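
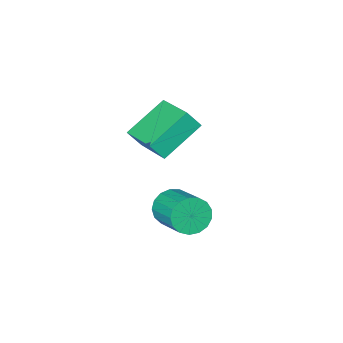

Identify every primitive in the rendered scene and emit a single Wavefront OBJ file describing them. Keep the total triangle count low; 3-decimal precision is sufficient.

v -2.501 -2.73 -0.68
v -2.067 -2.999 0.025
v -2.318 -0.975 -0.123
v -1.883 -1.244 0.582
v -0.857 -2.596 -1.642
v -0.422 -2.865 -0.937
v -0.673 -0.841 -1.085
v -0.239 -1.11 -0.38
v 0.231 1.002 -1.938
v 0.51 1.282 -2.587
v 0.708 2.698 -1.891
v 0.429 2.418 -1.242
v 0.152 1.344 -2.612
v 0.35 2.76 -1.916
v -0.187 1.328 -2.482
v 0.011 2.744 -1.787
v -0.431 1.237 -2.228
v -0.233 2.653 -1.532
v -0.523 1.092 -1.907
v -0.325 2.508 -1.212
v -0.442 0.927 -1.593
v -0.244 2.343 -0.898
v -0.208 0.779 -1.359
v -0.009 2.195 -0.663
v 0.128 0.682 -1.256
v 0.326 2.098 -0.561
v 0.487 0.658 -1.31
v 0.685 2.074 -0.615
v 0.787 0.713 -1.508
v 0.985 2.129 -0.812
v 0.96 0.834 -1.804
v 1.158 2.25 -1.108
v 0.966 0.994 -2.131
v 1.164 2.41 -1.435
v 0.804 1.156 -2.413
v 1.002 2.572 -1.718
f 2 4 1
f 5 2 1
f 1 4 3
f 3 5 1
f 2 8 4
f 6 2 5
f 6 8 2
f 4 8 3
f 7 5 3
f 3 8 7
f 7 6 5
f 8 6 7
f 10 9 13
f 10 13 11
f 11 13 14
f 11 14 12
f 13 9 15
f 13 15 14
f 14 15 16
f 14 16 12
f 15 9 17
f 15 17 16
f 16 17 18
f 16 18 12
f 17 9 19
f 17 19 18
f 18 19 20
f 18 20 12
f 19 9 21
f 19 21 20
f 20 21 22
f 20 22 12
f 21 9 23
f 21 23 22
f 22 23 24
f 22 24 12
f 23 9 25
f 23 25 24
f 24 25 26
f 24 26 12
f 25 9 27
f 25 27 26
f 26 27 28
f 26 28 12
f 27 9 29
f 27 29 28
f 28 29 30
f 28 30 12
f 29 9 31
f 29 31 30
f 30 31 32
f 30 32 12
f 31 9 33
f 31 33 32
f 32 33 34
f 32 34 12
f 33 9 35
f 33 35 34
f 34 35 36
f 34 36 12
f 35 9 10
f 35 10 36
f 36 10 11
f 36 11 12



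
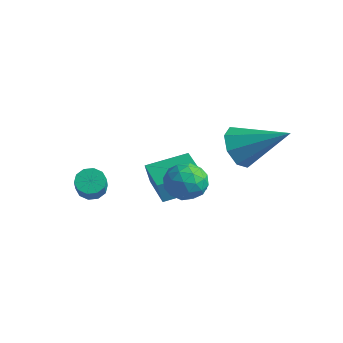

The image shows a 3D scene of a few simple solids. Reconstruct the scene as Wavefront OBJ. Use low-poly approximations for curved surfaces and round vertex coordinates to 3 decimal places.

v -2.693 -0.127 -1.875
v -2.852 -0.243 -0.986
v -1.801 1.291 -1.529
v -1.96 1.174 -0.641
v -1.24 -1.074 -1.739
v -1.399 -1.191 -0.851
v -0.348 0.343 -1.394
v -0.507 0.227 -0.505
v 1.52 -2.3 1.388
v 1.95 -2.411 2.078
v 0.99 -3.509 1.522
v 1.42 -3.62 2.212
v 0.807 -3.076 2.194
v 1.134 -2.329 2.111
v 1.806 -3.591 1.489
v 2.133 -2.844 1.406
v 2.126 -3.21 2.14
v 1.509 -2.891 2.576
v 1.431 -3.029 1.024
v 0.814 -2.71 1.46
v 1.781 -2.249 1.721
v 1.159 -3.671 1.879
v 0.798 -3.351 1.868
v 1.051 -3.416 2.274
v 1.302 -2.201 1.741
v 1.554 -2.266 2.146
v 0.883 -2.657 2.215
v 1.386 -3.654 1.454
v 1.638 -3.719 1.859
v 1.889 -2.504 1.326
v 2.142 -2.569 1.732
v 2.057 -3.263 1.385
v 2.138 -2.784 2.163
v 1.826 -3.495 2.242
v 2.053 -3.478 1.817
v 2.245 -3.039 1.768
v 1.775 -2.597 2.419
v 1.464 -3.308 2.498
v 1.103 -2.988 2.488
v 1.295 -2.548 2.439
v 1.879 -3.066 2.456
v 1.476 -2.612 1.102
v 1.165 -3.323 1.181
v 1.645 -3.372 1.161
v 1.837 -2.932 1.112
v 1.114 -2.425 1.358
v 0.802 -3.136 1.437
v 0.695 -2.881 1.832
v 0.887 -2.442 1.783
v 1.061 -2.854 1.144
v 0.498 1.062 0.903
v 0.783 1.542 0.146
v 2.202 1.838 2.037
v 0.334 1.922 0.56
v -0.019 1.798 1.175
v -0.069 1.243 1.63
v 0.213 0.582 1.659
v 0.662 0.202 1.245
v 1.015 0.325 0.63
v 1.065 0.88 0.175
v -3.18 -2.727 -0.929
v -2.785 -2.305 -0.883
v -2.304 -2.852 -0.006
v -2.7 -3.273 -0.051
v -3.064 -2.218 -0.676
v -2.583 -2.765 0.202
v -3.388 -2.325 -0.565
v -2.907 -2.872 0.312
v -3.632 -2.586 -0.593
v -3.151 -3.132 0.284
v -3.704 -2.9 -0.75
v -3.223 -3.447 0.128
v -3.576 -3.148 -0.974
v -3.095 -3.695 -0.097
v -3.297 -3.235 -1.182
v -2.816 -3.782 -0.304
v -2.973 -3.128 -1.292
v -2.492 -3.675 -0.415
v -2.729 -2.868 -1.264
v -2.248 -3.414 -0.387
v -2.657 -2.553 -1.108
v -2.176 -3.1 -0.23
f 2 4 1
f 5 2 1
f 1 4 3
f 3 5 1
f 2 8 4
f 6 2 5
f 6 8 2
f 4 8 3
f 7 5 3
f 3 8 7
f 7 6 5
f 8 6 7
f 9 46 25
f 46 20 49
f 25 49 14
f 46 49 25
f 9 25 21
f 25 14 26
f 21 26 10
f 25 26 21
f 9 21 30
f 21 10 31
f 30 31 16
f 21 31 30
f 9 30 42
f 30 16 45
f 42 45 19
f 30 45 42
f 9 42 46
f 42 19 50
f 46 50 20
f 42 50 46
f 10 26 37
f 26 14 40
f 37 40 18
f 26 40 37
f 14 49 27
f 49 20 48
f 27 48 13
f 49 48 27
f 20 50 47
f 50 19 43
f 47 43 11
f 50 43 47
f 19 45 44
f 45 16 32
f 44 32 15
f 45 32 44
f 16 31 36
f 31 10 33
f 36 33 17
f 31 33 36
f 12 38 24
f 38 18 39
f 24 39 13
f 38 39 24
f 12 24 22
f 24 13 23
f 22 23 11
f 24 23 22
f 12 22 29
f 22 11 28
f 29 28 15
f 22 28 29
f 12 29 34
f 29 15 35
f 34 35 17
f 29 35 34
f 12 34 38
f 34 17 41
f 38 41 18
f 34 41 38
f 13 39 27
f 39 18 40
f 27 40 14
f 39 40 27
f 11 23 47
f 23 13 48
f 47 48 20
f 23 48 47
f 15 28 44
f 28 11 43
f 44 43 19
f 28 43 44
f 17 35 36
f 35 15 32
f 36 32 16
f 35 32 36
f 18 41 37
f 41 17 33
f 37 33 10
f 41 33 37
f 52 51 54
f 52 54 53
f 54 51 55
f 54 55 53
f 55 51 56
f 55 56 53
f 56 51 57
f 56 57 53
f 57 51 58
f 57 58 53
f 58 51 59
f 58 59 53
f 59 51 60
f 59 60 53
f 60 51 52
f 60 52 53
f 62 61 65
f 62 65 63
f 63 65 66
f 63 66 64
f 65 61 67
f 65 67 66
f 66 67 68
f 66 68 64
f 67 61 69
f 67 69 68
f 68 69 70
f 68 70 64
f 69 61 71
f 69 71 70
f 70 71 72
f 70 72 64
f 71 61 73
f 71 73 72
f 72 73 74
f 72 74 64
f 73 61 75
f 73 75 74
f 74 75 76
f 74 76 64
f 75 61 77
f 75 77 76
f 76 77 78
f 76 78 64
f 77 61 79
f 77 79 78
f 78 79 80
f 78 80 64
f 79 61 81
f 79 81 80
f 80 81 82
f 80 82 64
f 81 61 62
f 81 62 82
f 82 62 63
f 82 63 64



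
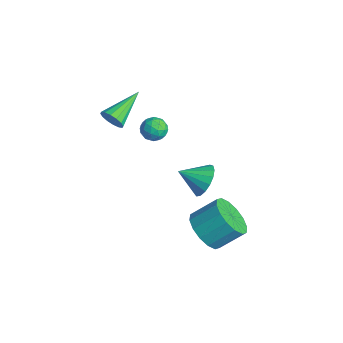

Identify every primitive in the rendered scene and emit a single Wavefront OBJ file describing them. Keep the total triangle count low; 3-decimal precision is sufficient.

v -3.104 -2.312 0.768
v -2.641 -2.283 1.209
v -3.896 -0.648 1.492
v -2.523 -2.114 0.95
v -2.56 -1.998 0.642
v -2.743 -1.966 0.368
v -3.023 -2.026 0.201
v -3.324 -2.163 0.186
v -3.566 -2.34 0.326
v -3.684 -2.509 0.585
v -3.647 -2.625 0.893
v -3.464 -2.658 1.168
v -3.184 -2.597 1.335
v -2.883 -2.46 1.35
v -0.371 -1.115 1.541
v -0.067 -0.974 2.101
v -0.773 -1.986 1.979
v -0.469 -1.845 2.539
v -0.965 -1.475 2.335
v -0.717 -0.936 2.064
v -0.123 -2.024 2.016
v 0.125 -1.485 1.745
v 0.086 -1.536 2.394
v -0.434 -1.196 2.591
v -0.406 -1.764 1.489
v -0.926 -1.424 1.686
v -0.184 -0.968 1.782
v -0.656 -1.992 2.298
v -0.948 -1.774 2.178
v -0.769 -1.691 2.507
v -0.566 -0.946 1.761
v -0.387 -0.863 2.09
v -0.915 -1.157 2.228
v -0.453 -2.097 1.99
v -0.274 -2.014 2.319
v -0.071 -1.269 1.573
v 0.108 -1.186 1.902
v 0.075 -1.803 1.852
v 0.085 -1.215 2.284
v -0.151 -1.727 2.541
v 0.052 -1.832 2.234
v 0.198 -1.516 2.075
v -0.221 -1.016 2.4
v -0.457 -1.528 2.657
v -0.749 -1.31 2.537
v -0.603 -0.994 2.378
v -0.131 -1.346 2.572
v -0.383 -1.432 1.423
v -0.619 -1.944 1.68
v -0.237 -1.966 1.702
v -0.091 -1.65 1.543
v -0.689 -1.233 1.539
v -0.925 -1.745 1.796
v -1.038 -1.444 2.005
v -0.892 -1.128 1.846
v -0.709 -1.614 1.508
v 2.08 -0.218 -3.551
v 2.808 0.145 -4.245
v 3.149 1.262 -3.303
v 2.42 0.898 -2.609
v 2.338 0.404 -4.382
v 2.679 1.521 -3.44
v 1.799 0.496 -4.296
v 2.139 1.613 -3.354
v 1.335 0.397 -4.011
v 1.675 1.513 -3.069
v 1.07 0.133 -3.602
v 1.411 1.249 -2.66
v 1.076 -0.226 -3.18
v 1.417 0.891 -2.238
v 1.351 -0.582 -2.857
v 1.692 0.535 -1.915
v 1.821 -0.841 -2.72
v 2.162 0.276 -1.778
v 2.361 -0.933 -2.806
v 2.701 0.184 -1.864
v 2.825 -0.833 -3.091
v 3.165 0.283 -2.149
v 3.089 -0.569 -3.5
v 3.43 0.547 -2.558
v 3.083 -0.211 -3.922
v 3.424 0.906 -2.98
v 1.32 0.088 -0.716
v 1.69 -0.453 -1.288
v 0.84 -0.928 -0.064
v 1.982 -0.403 -0.995
v 2.122 -0.241 -0.638
v 2.078 -0.003 -0.3
v 1.861 0.256 -0.056
v 1.52 0.477 0.036
v 1.133 0.608 -0.044
v 0.789 0.62 -0.278
v 0.567 0.511 -0.613
v 0.517 0.304 -0.971
v 0.651 0.048 -1.271
v 0.938 -0.198 -1.444
v 1.313 -0.379 -1.45
f 2 1 4
f 2 4 3
f 4 1 5
f 4 5 3
f 5 1 6
f 5 6 3
f 6 1 7
f 6 7 3
f 7 1 8
f 7 8 3
f 8 1 9
f 8 9 3
f 9 1 10
f 9 10 3
f 10 1 11
f 10 11 3
f 11 1 12
f 11 12 3
f 12 1 13
f 12 13 3
f 13 1 14
f 13 14 3
f 14 1 2
f 14 2 3
f 15 52 31
f 52 26 55
f 31 55 20
f 52 55 31
f 15 31 27
f 31 20 32
f 27 32 16
f 31 32 27
f 15 27 36
f 27 16 37
f 36 37 22
f 27 37 36
f 15 36 48
f 36 22 51
f 48 51 25
f 36 51 48
f 15 48 52
f 48 25 56
f 52 56 26
f 48 56 52
f 16 32 43
f 32 20 46
f 43 46 24
f 32 46 43
f 20 55 33
f 55 26 54
f 33 54 19
f 55 54 33
f 26 56 53
f 56 25 49
f 53 49 17
f 56 49 53
f 25 51 50
f 51 22 38
f 50 38 21
f 51 38 50
f 22 37 42
f 37 16 39
f 42 39 23
f 37 39 42
f 18 44 30
f 44 24 45
f 30 45 19
f 44 45 30
f 18 30 28
f 30 19 29
f 28 29 17
f 30 29 28
f 18 28 35
f 28 17 34
f 35 34 21
f 28 34 35
f 18 35 40
f 35 21 41
f 40 41 23
f 35 41 40
f 18 40 44
f 40 23 47
f 44 47 24
f 40 47 44
f 19 45 33
f 45 24 46
f 33 46 20
f 45 46 33
f 17 29 53
f 29 19 54
f 53 54 26
f 29 54 53
f 21 34 50
f 34 17 49
f 50 49 25
f 34 49 50
f 23 41 42
f 41 21 38
f 42 38 22
f 41 38 42
f 24 47 43
f 47 23 39
f 43 39 16
f 47 39 43
f 58 57 61
f 58 61 59
f 59 61 62
f 59 62 60
f 61 57 63
f 61 63 62
f 62 63 64
f 62 64 60
f 63 57 65
f 63 65 64
f 64 65 66
f 64 66 60
f 65 57 67
f 65 67 66
f 66 67 68
f 66 68 60
f 67 57 69
f 67 69 68
f 68 69 70
f 68 70 60
f 69 57 71
f 69 71 70
f 70 71 72
f 70 72 60
f 71 57 73
f 71 73 72
f 72 73 74
f 72 74 60
f 73 57 75
f 73 75 74
f 74 75 76
f 74 76 60
f 75 57 77
f 75 77 76
f 76 77 78
f 76 78 60
f 77 57 79
f 77 79 78
f 78 79 80
f 78 80 60
f 79 57 81
f 79 81 80
f 80 81 82
f 80 82 60
f 81 57 58
f 81 58 82
f 82 58 59
f 82 59 60
f 84 83 86
f 84 86 85
f 86 83 87
f 86 87 85
f 87 83 88
f 87 88 85
f 88 83 89
f 88 89 85
f 89 83 90
f 89 90 85
f 90 83 91
f 90 91 85
f 91 83 92
f 91 92 85
f 92 83 93
f 92 93 85
f 93 83 94
f 93 94 85
f 94 83 95
f 94 95 85
f 95 83 96
f 95 96 85
f 96 83 97
f 96 97 85
f 97 83 84
f 97 84 85



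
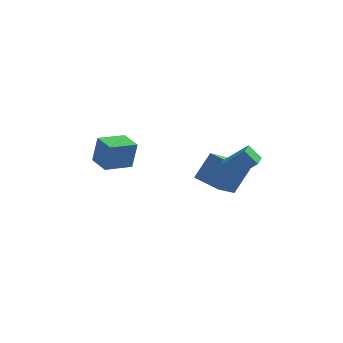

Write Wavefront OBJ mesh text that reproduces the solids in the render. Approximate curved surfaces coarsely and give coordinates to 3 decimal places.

v 2.675 -2.704 1.034
v 4.227 -2.775 2.432
v 2.958 -1.429 0.784
v 4.51 -1.5 2.182
v 3.43 -3.04 0.178
v 4.982 -3.111 1.576
v 3.713 -1.765 -0.072
v 5.265 -1.836 1.326
v 2.412 2.004 -2.957
v 1.425 0.607 -1.791
v 3.366 2.721 -1.29
v 2.379 1.324 -0.124
v 3.821 0.776 -3.236
v 2.834 -0.621 -2.07
v 4.775 1.493 -1.569
v 3.788 0.096 -0.403
v -3.79 -1.056 -0.129
v -3.464 -0.974 1.69
v -4.573 0.209 -0.046
v -4.246 0.291 1.773
v -2.234 -0.071 -0.453
v -1.907 0.011 1.366
v -3.016 1.194 -0.37
v -2.69 1.276 1.449
f 2 4 1
f 5 2 1
f 1 4 3
f 3 5 1
f 2 8 4
f 6 2 5
f 6 8 2
f 4 8 3
f 7 5 3
f 3 8 7
f 7 6 5
f 8 6 7
f 10 12 9
f 13 10 9
f 9 12 11
f 11 13 9
f 10 16 12
f 14 10 13
f 14 16 10
f 12 16 11
f 15 13 11
f 11 16 15
f 15 14 13
f 16 14 15
f 18 20 17
f 21 18 17
f 17 20 19
f 19 21 17
f 18 24 20
f 22 18 21
f 22 24 18
f 20 24 19
f 23 21 19
f 19 24 23
f 23 22 21
f 24 22 23



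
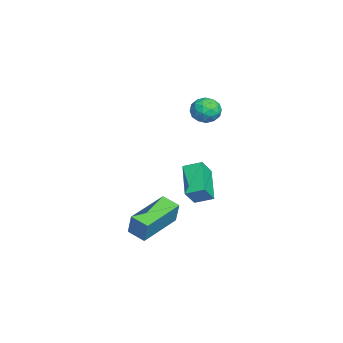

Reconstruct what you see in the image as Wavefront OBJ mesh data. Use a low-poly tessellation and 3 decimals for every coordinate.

v -2.499 1.68 -3.361
v -2.38 2.532 -3.036
v -1.017 1.824 -4.28
v -0.899 2.677 -3.955
v -1.941 1.283 -2.525
v -1.823 2.136 -2.2
v -0.46 1.428 -3.444
v -0.341 2.28 -3.119
v -1.246 2.688 1.209
v -0.608 2.647 0.889
v -0.892 1.933 2.011
v -0.254 1.892 1.691
v -0.448 2.494 2.024
v -0.667 2.96 1.528
v -0.833 1.62 1.372
v -1.052 2.086 0.876
v -0.353 1.986 0.989
v -0.115 2.527 1.392
v -1.385 2.053 1.508
v -1.147 2.594 1.911
v -0.958 2.734 0.978
v -0.542 1.846 1.922
v -0.656 2.2 2.117
v -0.281 2.176 1.929
v -0.993 2.918 1.354
v -0.618 2.894 1.166
v -0.524 2.804 1.833
v -0.882 1.686 1.734
v -0.507 1.662 1.546
v -1.219 2.404 0.971
v -0.844 2.38 0.783
v -0.976 1.776 1.067
v -0.433 2.321 0.849
v -0.225 1.877 1.321
v -0.565 1.717 1.133
v -0.694 1.992 0.842
v -0.293 2.639 1.086
v -0.085 2.195 1.558
v -0.199 2.549 1.754
v -0.328 2.823 1.462
v -0.143 2.251 1.145
v -1.415 2.385 1.342
v -1.207 1.941 1.814
v -1.172 1.757 1.438
v -1.301 2.031 1.146
v -1.275 2.703 1.579
v -1.067 2.259 2.051
v -0.806 2.588 2.058
v -0.935 2.863 1.767
v -1.357 2.329 1.755
v 3.602 -0.744 -3.499
v 3.976 -0.589 -2.423
v 2.052 0.467 -3.135
v 2.426 0.622 -2.059
v 4.074 -0.062 -3.761
v 4.448 0.093 -2.685
v 2.524 1.149 -3.397
v 2.898 1.304 -2.321
f 2 4 1
f 5 2 1
f 1 4 3
f 3 5 1
f 2 8 4
f 6 2 5
f 6 8 2
f 4 8 3
f 7 5 3
f 3 8 7
f 7 6 5
f 8 6 7
f 9 46 25
f 46 20 49
f 25 49 14
f 46 49 25
f 9 25 21
f 25 14 26
f 21 26 10
f 25 26 21
f 9 21 30
f 21 10 31
f 30 31 16
f 21 31 30
f 9 30 42
f 30 16 45
f 42 45 19
f 30 45 42
f 9 42 46
f 42 19 50
f 46 50 20
f 42 50 46
f 10 26 37
f 26 14 40
f 37 40 18
f 26 40 37
f 14 49 27
f 49 20 48
f 27 48 13
f 49 48 27
f 20 50 47
f 50 19 43
f 47 43 11
f 50 43 47
f 19 45 44
f 45 16 32
f 44 32 15
f 45 32 44
f 16 31 36
f 31 10 33
f 36 33 17
f 31 33 36
f 12 38 24
f 38 18 39
f 24 39 13
f 38 39 24
f 12 24 22
f 24 13 23
f 22 23 11
f 24 23 22
f 12 22 29
f 22 11 28
f 29 28 15
f 22 28 29
f 12 29 34
f 29 15 35
f 34 35 17
f 29 35 34
f 12 34 38
f 34 17 41
f 38 41 18
f 34 41 38
f 13 39 27
f 39 18 40
f 27 40 14
f 39 40 27
f 11 23 47
f 23 13 48
f 47 48 20
f 23 48 47
f 15 28 44
f 28 11 43
f 44 43 19
f 28 43 44
f 17 35 36
f 35 15 32
f 36 32 16
f 35 32 36
f 18 41 37
f 41 17 33
f 37 33 10
f 41 33 37
f 52 54 51
f 55 52 51
f 51 54 53
f 53 55 51
f 52 58 54
f 56 52 55
f 56 58 52
f 54 58 53
f 57 55 53
f 53 58 57
f 57 56 55
f 58 56 57



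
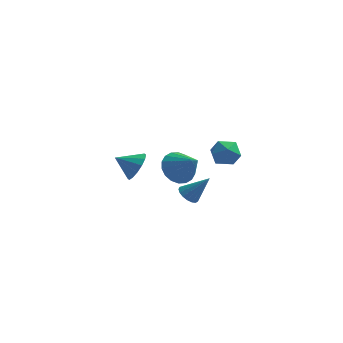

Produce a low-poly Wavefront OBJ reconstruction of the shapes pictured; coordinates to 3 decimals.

v -0.192 -1.611 1.125
v 0.219 -1.988 0.47
v 0.772 -2.209 2.075
v 0.398 -1.651 0.501
v 0.461 -1.306 0.655
v 0.394 -1.022 0.902
v 0.211 -0.854 1.193
v -0.052 -0.836 1.471
v -0.342 -0.971 1.68
v -0.603 -1.233 1.779
v -0.782 -1.57 1.749
v -0.845 -1.915 1.595
v -0.778 -2.199 1.348
v -0.595 -2.367 1.057
v -0.332 -2.385 0.779
v -0.042 -2.25 0.57
v -2.842 1.646 -1.149
v -2.478 1.88 -0.452
v -3.798 1.474 -0.591
v -2.639 2.236 -0.617
v -2.854 2.435 -0.924
v -3.066 2.422 -1.292
v -3.218 2.202 -1.621
v -3.269 1.832 -1.824
v -3.206 1.413 -1.845
v -3.046 1.056 -1.681
v -2.831 0.858 -1.373
v -2.618 0.871 -1.006
v -2.466 1.091 -0.677
v -2.415 1.461 -0.474
v 2.142 -3.343 4.014
v 2.758 -3.484 3.658
v 1.842 -4.476 3.942
v 2.458 -4.617 3.586
v 2.479 -4.434 4.288
v 2.664 -3.734 4.332
v 1.936 -4.226 3.268
v 2.121 -3.526 3.312
v 2.631 -4.029 3.197
v 2.966 -4.158 3.827
v 1.634 -3.802 3.773
v 1.969 -3.931 4.403
v -0.392 1.229 -2.374
v -0.012 1.471 -2.722
v 0.532 1.371 -1.266
v -0.158 1.682 -2.628
v -0.357 1.788 -2.475
v -0.565 1.767 -2.3
v -0.733 1.622 -2.141
v -0.823 1.387 -2.035
v -0.814 1.116 -2.007
v -0.709 0.87 -2.064
v -0.531 0.707 -2.191
v -0.322 0.663 -2.36
v -0.128 0.749 -2.532
v 0.004 0.944 -2.668
v 0.046 1.205 -2.737
f 2 1 4
f 2 4 3
f 4 1 5
f 4 5 3
f 5 1 6
f 5 6 3
f 6 1 7
f 6 7 3
f 7 1 8
f 7 8 3
f 8 1 9
f 8 9 3
f 9 1 10
f 9 10 3
f 10 1 11
f 10 11 3
f 11 1 12
f 11 12 3
f 12 1 13
f 12 13 3
f 13 1 14
f 13 14 3
f 14 1 15
f 14 15 3
f 15 1 16
f 15 16 3
f 16 1 2
f 16 2 3
f 18 17 20
f 18 20 19
f 20 17 21
f 20 21 19
f 21 17 22
f 21 22 19
f 22 17 23
f 22 23 19
f 23 17 24
f 23 24 19
f 24 17 25
f 24 25 19
f 25 17 26
f 25 26 19
f 26 17 27
f 26 27 19
f 27 17 28
f 27 28 19
f 28 17 29
f 28 29 19
f 29 17 30
f 29 30 19
f 30 17 18
f 30 18 19
f 31 42 36
f 31 36 32
f 31 32 38
f 31 38 41
f 31 41 42
f 32 36 40
f 36 42 35
f 42 41 33
f 41 38 37
f 38 32 39
f 34 40 35
f 34 35 33
f 34 33 37
f 34 37 39
f 34 39 40
f 35 40 36
f 33 35 42
f 37 33 41
f 39 37 38
f 40 39 32
f 44 43 46
f 44 46 45
f 46 43 47
f 46 47 45
f 47 43 48
f 47 48 45
f 48 43 49
f 48 49 45
f 49 43 50
f 49 50 45
f 50 43 51
f 50 51 45
f 51 43 52
f 51 52 45
f 52 43 53
f 52 53 45
f 53 43 54
f 53 54 45
f 54 43 55
f 54 55 45
f 55 43 56
f 55 56 45
f 56 43 57
f 56 57 45
f 57 43 44
f 57 44 45



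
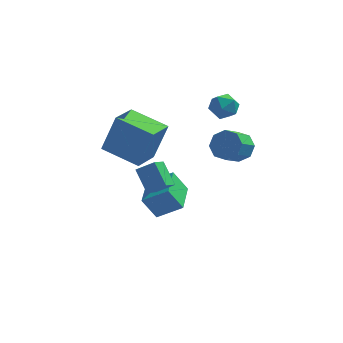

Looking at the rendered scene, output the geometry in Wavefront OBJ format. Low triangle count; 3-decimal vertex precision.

v -0.135 2.278 2.429
v 0.517 2.385 2.729
v 0.303 1.395 1.791
v 0.955 1.502 2.091
v 0.41 1.24 2.491
v 0.139 1.785 2.886
v 0.681 1.995 1.634
v 0.41 2.54 2.029
v 1.021 2.209 2.238
v 0.854 1.743 2.768
v -0.034 2.037 1.752
v -0.201 1.571 2.282
v -2.467 -0.973 0.043
v -2.733 -1.645 0.429
v -1.696 -0.98 0.564
v -1.963 -1.653 0.95
v -1.897 -1.687 -0.81
v -2.164 -2.36 -0.424
v -1.127 -1.695 -0.289
v -1.393 -2.367 0.097
v -2.233 0.593 -4.031
v -2.861 0.573 -3.032
v -2.264 2.292 -4.016
v -2.893 2.273 -3.018
v -1.107 0.607 -3.322
v -1.736 0.588 -2.324
v -1.139 2.307 -3.308
v -1.767 2.287 -2.309
v -4.693 1.426 -0.509
v -4.089 1.613 1.346
v -4.253 2.747 -0.786
v -3.649 2.935 1.07
v -3.011 0.765 -0.99
v -2.407 0.953 0.866
v -2.571 2.087 -1.266
v -1.967 2.274 0.589
v 1.295 -0.653 1.519
v 1.829 -1.109 1.284
v 1.399 -1.923 1.887
v 0.865 -1.467 2.121
v 1.972 -0.834 1.758
v 1.541 -1.647 2.361
v 1.718 -0.453 2.092
v 1.288 -1.266 2.694
v 1.217 -0.189 2.089
v 0.787 -1.002 2.692
v 0.761 -0.197 1.753
v 0.331 -1.011 2.356
v 0.619 -0.473 1.279
v 0.188 -1.286 1.882
v 0.872 -0.854 0.946
v 0.442 -1.667 1.548
v 1.373 -1.118 0.948
v 0.943 -1.931 1.551
f 1 12 6
f 1 6 2
f 1 2 8
f 1 8 11
f 1 11 12
f 2 6 10
f 6 12 5
f 12 11 3
f 11 8 7
f 8 2 9
f 4 10 5
f 4 5 3
f 4 3 7
f 4 7 9
f 4 9 10
f 5 10 6
f 3 5 12
f 7 3 11
f 9 7 8
f 10 9 2
f 14 16 13
f 17 14 13
f 13 16 15
f 15 17 13
f 14 20 16
f 18 14 17
f 18 20 14
f 16 20 15
f 19 17 15
f 15 20 19
f 19 18 17
f 20 18 19
f 22 24 21
f 25 22 21
f 21 24 23
f 23 25 21
f 22 28 24
f 26 22 25
f 26 28 22
f 24 28 23
f 27 25 23
f 23 28 27
f 27 26 25
f 28 26 27
f 30 32 29
f 33 30 29
f 29 32 31
f 31 33 29
f 30 36 32
f 34 30 33
f 34 36 30
f 32 36 31
f 35 33 31
f 31 36 35
f 35 34 33
f 36 34 35
f 38 37 41
f 38 41 39
f 39 41 42
f 39 42 40
f 41 37 43
f 41 43 42
f 42 43 44
f 42 44 40
f 43 37 45
f 43 45 44
f 44 45 46
f 44 46 40
f 45 37 47
f 45 47 46
f 46 47 48
f 46 48 40
f 47 37 49
f 47 49 48
f 48 49 50
f 48 50 40
f 49 37 51
f 49 51 50
f 50 51 52
f 50 52 40
f 51 37 53
f 51 53 52
f 52 53 54
f 52 54 40
f 53 37 38
f 53 38 54
f 54 38 39
f 54 39 40



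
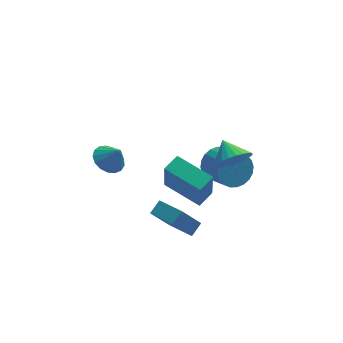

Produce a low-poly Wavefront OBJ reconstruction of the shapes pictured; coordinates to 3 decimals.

v 3.573 2.117 -3.692
v 4.287 2.084 -4.501
v 5.021 0.71 -3.797
v 4.307 0.743 -2.988
v 4.487 2.332 -4.225
v 5.221 0.958 -3.521
v 4.548 2.548 -3.868
v 5.282 1.173 -3.164
v 4.46 2.697 -3.484
v 5.194 1.323 -2.78
v 4.237 2.759 -3.132
v 4.971 1.384 -2.428
v 3.913 2.723 -2.865
v 4.647 1.348 -2.161
v 3.537 2.594 -2.724
v 4.271 1.22 -2.02
v 3.167 2.393 -2.73
v 3.901 1.019 -2.026
v 2.859 2.15 -2.883
v 3.593 0.776 -2.179
v 2.659 1.902 -3.159
v 3.393 0.528 -2.455
v 2.598 1.687 -3.516
v 3.332 0.312 -2.812
v 2.686 1.537 -3.9
v 3.42 0.163 -3.196
v 2.909 1.476 -4.252
v 3.643 0.101 -3.548
v 3.233 1.512 -4.519
v 3.967 0.137 -3.815
v 3.609 1.64 -4.66
v 4.343 0.266 -3.956
v 3.979 1.841 -4.654
v 4.713 0.467 -3.95
v 3.607 -3.542 1.977
v 4.548 -3.447 2.385
v 3.213 -2.498 2.643
v 4.583 -3.222 2.053
v 4.47 -3.046 1.71
v 4.225 -2.946 1.408
v 3.886 -2.936 1.192
v 3.505 -3.019 1.096
v 3.139 -3.181 1.134
v 2.844 -3.399 1.3
v 2.666 -3.638 1.569
v 2.631 -3.862 1.901
v 2.745 -4.038 2.244
v 2.99 -4.138 2.546
v 3.328 -4.148 2.762
v 3.71 -4.065 2.858
v 4.076 -3.903 2.82
v 4.37 -3.686 2.654
v -2.294 -2.525 1.602
v -1.549 -2.613 1.142
v -1.726 -2.835 2.578
v -1.544 -2.21 1.266
v -1.71 -1.88 1.468
v -2.01 -1.698 1.7
v -2.375 -1.705 1.91
v -2.722 -1.9 2.05
v -2.97 -2.238 2.087
v -3.063 -2.642 2.013
v -2.98 -3.019 1.845
v -2.74 -3.283 1.621
v -2.397 -3.373 1.393
v -2.031 -3.269 1.213
v -1.725 -2.995 1.122
v 0.678 -3.854 -2.57
v 1.18 -3.334 -2.086
v -0.331 -2.717 -2.745
v 0.171 -2.197 -2.261
v 1.689 -3.223 -4.299
v 2.191 -2.703 -3.815
v 0.68 -2.086 -4.474
v 1.182 -1.566 -3.99
v 0.409 -2.33 -0.852
v 0.349 -3.09 1.179
v 1.096 -1.631 -0.57
v 1.036 -2.391 1.461
v 2.004 -3.709 -1.321
v 1.944 -4.469 0.71
v 2.691 -3.01 -1.039
v 2.631 -3.77 0.992
f 2 1 5
f 2 5 3
f 3 5 6
f 3 6 4
f 5 1 7
f 5 7 6
f 6 7 8
f 6 8 4
f 7 1 9
f 7 9 8
f 8 9 10
f 8 10 4
f 9 1 11
f 9 11 10
f 10 11 12
f 10 12 4
f 11 1 13
f 11 13 12
f 12 13 14
f 12 14 4
f 13 1 15
f 13 15 14
f 14 15 16
f 14 16 4
f 15 1 17
f 15 17 16
f 16 17 18
f 16 18 4
f 17 1 19
f 17 19 18
f 18 19 20
f 18 20 4
f 19 1 21
f 19 21 20
f 20 21 22
f 20 22 4
f 21 1 23
f 21 23 22
f 22 23 24
f 22 24 4
f 23 1 25
f 23 25 24
f 24 25 26
f 24 26 4
f 25 1 27
f 25 27 26
f 26 27 28
f 26 28 4
f 27 1 29
f 27 29 28
f 28 29 30
f 28 30 4
f 29 1 31
f 29 31 30
f 30 31 32
f 30 32 4
f 31 1 33
f 31 33 32
f 32 33 34
f 32 34 4
f 33 1 2
f 33 2 34
f 34 2 3
f 34 3 4
f 36 35 38
f 36 38 37
f 38 35 39
f 38 39 37
f 39 35 40
f 39 40 37
f 40 35 41
f 40 41 37
f 41 35 42
f 41 42 37
f 42 35 43
f 42 43 37
f 43 35 44
f 43 44 37
f 44 35 45
f 44 45 37
f 45 35 46
f 45 46 37
f 46 35 47
f 46 47 37
f 47 35 48
f 47 48 37
f 48 35 49
f 48 49 37
f 49 35 50
f 49 50 37
f 50 35 51
f 50 51 37
f 51 35 52
f 51 52 37
f 52 35 36
f 52 36 37
f 54 53 56
f 54 56 55
f 56 53 57
f 56 57 55
f 57 53 58
f 57 58 55
f 58 53 59
f 58 59 55
f 59 53 60
f 59 60 55
f 60 53 61
f 60 61 55
f 61 53 62
f 61 62 55
f 62 53 63
f 62 63 55
f 63 53 64
f 63 64 55
f 64 53 65
f 64 65 55
f 65 53 66
f 65 66 55
f 66 53 67
f 66 67 55
f 67 53 54
f 67 54 55
f 69 71 68
f 72 69 68
f 68 71 70
f 70 72 68
f 69 75 71
f 73 69 72
f 73 75 69
f 71 75 70
f 74 72 70
f 70 75 74
f 74 73 72
f 75 73 74
f 77 79 76
f 80 77 76
f 76 79 78
f 78 80 76
f 77 83 79
f 81 77 80
f 81 83 77
f 79 83 78
f 82 80 78
f 78 83 82
f 82 81 80
f 83 81 82



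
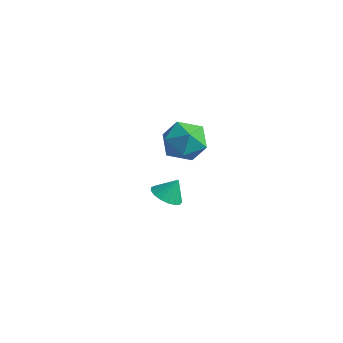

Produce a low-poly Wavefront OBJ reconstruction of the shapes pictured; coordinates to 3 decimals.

v 2.186 2.473 1.888
v 3.181 2.398 2.407
v 2.479 0.862 1.093
v 3.474 0.787 1.612
v 2.522 0.713 2.207
v 2.341 1.709 2.698
v 3.319 1.551 0.802
v 3.138 2.547 1.293
v 3.881 1.828 1.736
v 3.389 1.31 2.605
v 2.271 1.95 0.895
v 1.779 1.432 1.764
v 0.308 3.314 -4.144
v 1.067 3.376 -4.419
v 0.612 3.806 -3.196
v 0.899 3.705 -4.536
v 0.595 3.945 -4.563
v 0.226 4.039 -4.494
v -0.125 3.968 -4.345
v -0.376 3.747 -4.15
v -0.471 3.426 -3.953
v -0.387 3.08 -3.8
v -0.144 2.788 -3.726
v 0.203 2.615 -3.747
v 0.574 2.603 -3.86
v 0.884 2.754 -4.037
v 1.062 3.033 -4.239
f 1 12 6
f 1 6 2
f 1 2 8
f 1 8 11
f 1 11 12
f 2 6 10
f 6 12 5
f 12 11 3
f 11 8 7
f 8 2 9
f 4 10 5
f 4 5 3
f 4 3 7
f 4 7 9
f 4 9 10
f 5 10 6
f 3 5 12
f 7 3 11
f 9 7 8
f 10 9 2
f 14 13 16
f 14 16 15
f 16 13 17
f 16 17 15
f 17 13 18
f 17 18 15
f 18 13 19
f 18 19 15
f 19 13 20
f 19 20 15
f 20 13 21
f 20 21 15
f 21 13 22
f 21 22 15
f 22 13 23
f 22 23 15
f 23 13 24
f 23 24 15
f 24 13 25
f 24 25 15
f 25 13 26
f 25 26 15
f 26 13 27
f 26 27 15
f 27 13 14
f 27 14 15



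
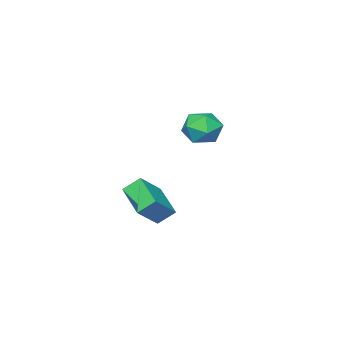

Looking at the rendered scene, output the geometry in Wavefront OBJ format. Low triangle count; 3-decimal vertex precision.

v 1.948 -2.708 -2.372
v 3.289 -2.765 -1.234
v 2.712 -1.025 -3.188
v 4.053 -1.083 -2.05
v 2.547 -3.337 -3.11
v 3.888 -3.395 -1.972
v 3.311 -1.655 -3.926
v 4.652 -1.712 -2.788
v -2.607 -3.158 -0.646
v -1.641 -3.829 -0.59
v -3.279 -3.991 0.93
v -2.313 -4.662 0.986
v -2.238 -3.505 1.19
v -1.824 -2.99 0.216
v -3.096 -4.83 0.124
v -2.682 -4.315 -0.85
v -1.944 -4.862 -0.114
v -1.413 -4.043 0.545
v -3.507 -3.777 -0.205
v -2.976 -2.958 0.454
f 2 4 1
f 5 2 1
f 1 4 3
f 3 5 1
f 2 8 4
f 6 2 5
f 6 8 2
f 4 8 3
f 7 5 3
f 3 8 7
f 7 6 5
f 8 6 7
f 9 20 14
f 9 14 10
f 9 10 16
f 9 16 19
f 9 19 20
f 10 14 18
f 14 20 13
f 20 19 11
f 19 16 15
f 16 10 17
f 12 18 13
f 12 13 11
f 12 11 15
f 12 15 17
f 12 17 18
f 13 18 14
f 11 13 20
f 15 11 19
f 17 15 16
f 18 17 10



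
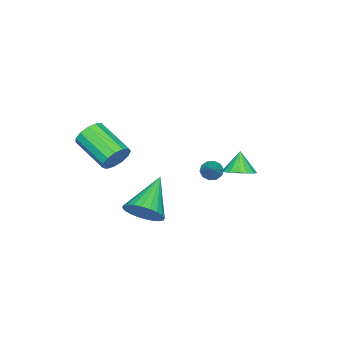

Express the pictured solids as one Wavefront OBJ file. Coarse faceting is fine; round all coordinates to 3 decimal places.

v 2.254 -0.3 1.474
v 2.48 -0.643 0.858
v 1.951 -2.303 1.59
v 1.726 -1.96 2.206
v 2.808 -0.634 1.115
v 2.279 -2.295 1.847
v 2.961 -0.52 1.486
v 2.432 -2.18 2.217
v 2.889 -0.335 1.853
v 2.361 -1.996 2.584
v 2.616 -0.139 2.099
v 2.087 -1.8 2.831
v 2.228 0.005 2.148
v 1.699 -1.655 2.879
v 1.849 0.053 1.982
v 1.32 -1.607 2.714
v 1.598 -0.011 1.655
v 1.069 -1.671 2.387
v 1.555 -0.167 1.271
v 1.027 -1.827 2.003
v 1.735 -0.365 0.951
v 1.206 -2.025 1.683
v 2.08 -0.542 0.797
v 1.551 -2.203 1.529
v 0.756 0.064 -2.754
v 1.297 -0.094 -1.965
v -1.036 -0.144 -1.566
v 1.26 0.282 -1.955
v 1.147 0.626 -2.066
v 0.973 0.883 -2.282
v 0.767 1.017 -2.57
v 0.559 1.005 -2.886
v 0.381 0.85 -3.182
v 0.26 0.575 -3.412
v 0.215 0.223 -3.543
v 0.252 -0.154 -3.553
v 0.365 -0.497 -3.442
v 0.539 -0.755 -3.226
v 0.745 -0.888 -2.938
v 0.953 -0.876 -2.622
v 1.131 -0.721 -2.326
v 1.252 -0.447 -2.095
v -1.775 3.337 -0.509
v -1.382 3.901 -0.162
v -2.285 3.103 0.449
v -1.688 4.068 -0.284
v -2.013 4.067 -0.457
v -2.284 3.899 -0.643
v -2.438 3.602 -0.797
v -2.44 3.245 -0.886
v -2.29 2.908 -0.888
v -2.022 2.67 -0.803
v -1.698 2.584 -0.651
v -1.391 2.671 -0.467
v -1.172 2.91 -0.292
v -1.091 3.247 -0.167
v -1.167 3.605 -0.12
v -3.841 0.865 -2.471
v -3.46 0.611 -2.758
v -2.839 1.375 -1.589
v -3.501 0.916 -2.888
v -3.672 1.201 -2.858
v -3.907 1.358 -2.681
v -4.118 1.326 -2.424
v -4.222 1.119 -2.185
v -4.182 0.814 -2.055
v -4.011 0.529 -2.085
v -3.775 0.372 -2.262
v -3.565 0.404 -2.519
f 2 1 5
f 2 5 3
f 3 5 6
f 3 6 4
f 5 1 7
f 5 7 6
f 6 7 8
f 6 8 4
f 7 1 9
f 7 9 8
f 8 9 10
f 8 10 4
f 9 1 11
f 9 11 10
f 10 11 12
f 10 12 4
f 11 1 13
f 11 13 12
f 12 13 14
f 12 14 4
f 13 1 15
f 13 15 14
f 14 15 16
f 14 16 4
f 15 1 17
f 15 17 16
f 16 17 18
f 16 18 4
f 17 1 19
f 17 19 18
f 18 19 20
f 18 20 4
f 19 1 21
f 19 21 20
f 20 21 22
f 20 22 4
f 21 1 23
f 21 23 22
f 22 23 24
f 22 24 4
f 23 1 2
f 23 2 24
f 24 2 3
f 24 3 4
f 26 25 28
f 26 28 27
f 28 25 29
f 28 29 27
f 29 25 30
f 29 30 27
f 30 25 31
f 30 31 27
f 31 25 32
f 31 32 27
f 32 25 33
f 32 33 27
f 33 25 34
f 33 34 27
f 34 25 35
f 34 35 27
f 35 25 36
f 35 36 27
f 36 25 37
f 36 37 27
f 37 25 38
f 37 38 27
f 38 25 39
f 38 39 27
f 39 25 40
f 39 40 27
f 40 25 41
f 40 41 27
f 41 25 42
f 41 42 27
f 42 25 26
f 42 26 27
f 44 43 46
f 44 46 45
f 46 43 47
f 46 47 45
f 47 43 48
f 47 48 45
f 48 43 49
f 48 49 45
f 49 43 50
f 49 50 45
f 50 43 51
f 50 51 45
f 51 43 52
f 51 52 45
f 52 43 53
f 52 53 45
f 53 43 54
f 53 54 45
f 54 43 55
f 54 55 45
f 55 43 56
f 55 56 45
f 56 43 57
f 56 57 45
f 57 43 44
f 57 44 45
f 59 58 61
f 59 61 60
f 61 58 62
f 61 62 60
f 62 58 63
f 62 63 60
f 63 58 64
f 63 64 60
f 64 58 65
f 64 65 60
f 65 58 66
f 65 66 60
f 66 58 67
f 66 67 60
f 67 58 68
f 67 68 60
f 68 58 69
f 68 69 60
f 69 58 59
f 69 59 60



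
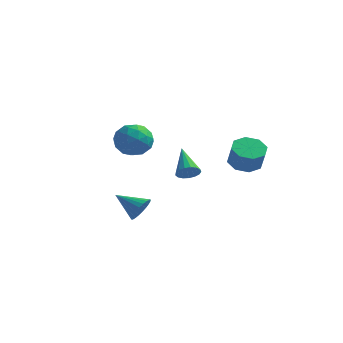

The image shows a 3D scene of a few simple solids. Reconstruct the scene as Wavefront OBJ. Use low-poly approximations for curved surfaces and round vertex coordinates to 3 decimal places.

v 1.901 3.117 -1.494
v 2.638 3.762 -1.531
v 3.096 3.308 -0.322
v 2.359 2.663 -0.286
v 2.028 4.042 -1.195
v 2.486 3.587 0.014
v 1.344 3.78 -1.034
v 1.802 3.325 0.174
v 0.986 3.13 -1.143
v 1.444 2.675 0.065
v 1.164 2.472 -1.458
v 1.622 2.018 -0.249
v 1.774 2.193 -1.794
v 2.232 1.738 -0.585
v 2.458 2.455 -1.954
v 2.916 2 -0.746
v 2.816 3.105 -1.845
v 3.274 2.65 -0.637
v -3.313 1.021 0.094
v -2.239 0.656 0.043
v -3.881 -0.696 0.417
v -2.807 -1.061 0.366
v -3.145 -0.411 1.233
v -2.794 0.651 1.034
v -3.326 -0.691 -0.574
v -2.975 0.371 -0.773
v -2.247 -0.402 -0.37
v -2.135 -0.229 0.747
v -3.985 0.189 -0.287
v -3.873 0.362 0.83
v -2.726 0.989 0.04
v -3.394 -1.029 0.42
v -3.593 -0.647 0.93
v -2.962 -0.862 0.9
v -3.052 0.986 0.622
v -2.421 0.771 0.592
v -2.953 0.145 1.292
v -3.699 -0.811 -0.132
v -3.068 -1.026 -0.162
v -3.158 0.822 -0.44
v -2.527 0.607 -0.47
v -3.167 -0.185 -0.832
v -2.099 0.153 -0.232
v -2.434 -0.857 -0.043
v -2.739 -0.639 -0.595
v -2.532 -0.015 -0.712
v -2.034 0.254 0.424
v -2.368 -0.755 0.614
v -2.566 -0.372 1.124
v -2.36 0.251 1.006
v -2.039 -0.368 0.181
v -3.752 0.715 -0.154
v -4.086 -0.294 0.036
v -3.76 -0.291 -0.546
v -3.554 0.332 -0.664
v -3.686 0.817 0.503
v -4.021 -0.193 0.692
v -3.588 -0.025 1.172
v -3.381 0.599 1.055
v -4.081 0.328 0.279
v 0.328 -0.33 -1.398
v 0.816 -0.364 -0.926
v -0.688 0.87 -0.262
v 0.905 -0.112 -1.112
v 0.862 0.09 -1.363
v 0.697 0.195 -1.623
v 0.447 0.181 -1.831
v 0.17 0.049 -1.94
v -0.071 -0.169 -1.925
v -0.22 -0.424 -1.789
v -0.244 -0.658 -1.564
v -0.137 -0.816 -1.3
v 0.077 -0.863 -1.06
v 0.348 -0.788 -0.896
v 0.615 -0.608 -0.848
v -0.514 -3.814 -2.857
v -0.164 -3.598 -2.171
v -1.946 -3.886 -2.103
v -0.24 -3.32 -2.291
v -0.359 -3.117 -2.497
v -0.501 -3.021 -2.757
v -0.645 -3.045 -3.033
v -0.769 -3.187 -3.282
v -0.854 -3.424 -3.466
v -0.888 -3.72 -3.558
v -0.864 -4.031 -3.543
v -0.787 -4.309 -3.423
v -0.669 -4.512 -3.217
v -0.527 -4.608 -2.957
v -0.383 -4.584 -2.681
v -0.259 -4.442 -2.432
v -0.174 -4.205 -2.247
v -0.14 -3.909 -2.156
f 2 1 5
f 2 5 3
f 3 5 6
f 3 6 4
f 5 1 7
f 5 7 6
f 6 7 8
f 6 8 4
f 7 1 9
f 7 9 8
f 8 9 10
f 8 10 4
f 9 1 11
f 9 11 10
f 10 11 12
f 10 12 4
f 11 1 13
f 11 13 12
f 12 13 14
f 12 14 4
f 13 1 15
f 13 15 14
f 14 15 16
f 14 16 4
f 15 1 17
f 15 17 16
f 16 17 18
f 16 18 4
f 17 1 2
f 17 2 18
f 18 2 3
f 18 3 4
f 19 56 35
f 56 30 59
f 35 59 24
f 56 59 35
f 19 35 31
f 35 24 36
f 31 36 20
f 35 36 31
f 19 31 40
f 31 20 41
f 40 41 26
f 31 41 40
f 19 40 52
f 40 26 55
f 52 55 29
f 40 55 52
f 19 52 56
f 52 29 60
f 56 60 30
f 52 60 56
f 20 36 47
f 36 24 50
f 47 50 28
f 36 50 47
f 24 59 37
f 59 30 58
f 37 58 23
f 59 58 37
f 30 60 57
f 60 29 53
f 57 53 21
f 60 53 57
f 29 55 54
f 55 26 42
f 54 42 25
f 55 42 54
f 26 41 46
f 41 20 43
f 46 43 27
f 41 43 46
f 22 48 34
f 48 28 49
f 34 49 23
f 48 49 34
f 22 34 32
f 34 23 33
f 32 33 21
f 34 33 32
f 22 32 39
f 32 21 38
f 39 38 25
f 32 38 39
f 22 39 44
f 39 25 45
f 44 45 27
f 39 45 44
f 22 44 48
f 44 27 51
f 48 51 28
f 44 51 48
f 23 49 37
f 49 28 50
f 37 50 24
f 49 50 37
f 21 33 57
f 33 23 58
f 57 58 30
f 33 58 57
f 25 38 54
f 38 21 53
f 54 53 29
f 38 53 54
f 27 45 46
f 45 25 42
f 46 42 26
f 45 42 46
f 28 51 47
f 51 27 43
f 47 43 20
f 51 43 47
f 62 61 64
f 62 64 63
f 64 61 65
f 64 65 63
f 65 61 66
f 65 66 63
f 66 61 67
f 66 67 63
f 67 61 68
f 67 68 63
f 68 61 69
f 68 69 63
f 69 61 70
f 69 70 63
f 70 61 71
f 70 71 63
f 71 61 72
f 71 72 63
f 72 61 73
f 72 73 63
f 73 61 74
f 73 74 63
f 74 61 75
f 74 75 63
f 75 61 62
f 75 62 63
f 77 76 79
f 77 79 78
f 79 76 80
f 79 80 78
f 80 76 81
f 80 81 78
f 81 76 82
f 81 82 78
f 82 76 83
f 82 83 78
f 83 76 84
f 83 84 78
f 84 76 85
f 84 85 78
f 85 76 86
f 85 86 78
f 86 76 87
f 86 87 78
f 87 76 88
f 87 88 78
f 88 76 89
f 88 89 78
f 89 76 90
f 89 90 78
f 90 76 91
f 90 91 78
f 91 76 92
f 91 92 78
f 92 76 93
f 92 93 78
f 93 76 77
f 93 77 78



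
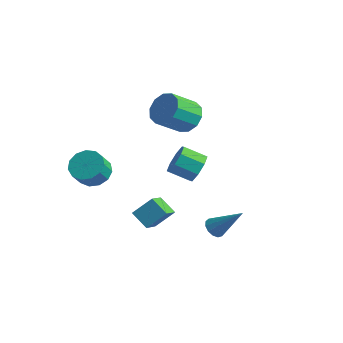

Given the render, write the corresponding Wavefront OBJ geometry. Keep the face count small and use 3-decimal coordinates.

v -3.522 -2.084 -0.675
v -2.751 -2.579 -1.099
v -2.667 -3.312 -0.089
v -3.438 -2.816 0.335
v -2.523 -2.148 -0.805
v -2.438 -2.881 0.204
v -2.612 -1.697 -0.47
v -2.528 -2.429 0.539
v -2.99 -1.368 -0.2
v -2.906 -2.101 0.809
v -3.537 -1.267 -0.081
v -3.453 -1.999 0.929
v -4.08 -1.425 -0.15
v -3.995 -2.157 0.859
v -4.445 -1.792 -0.386
v -4.361 -2.524 0.624
v -4.517 -2.252 -0.714
v -4.433 -2.984 0.296
v -4.274 -2.658 -1.029
v -4.189 -3.391 -0.019
v -3.792 -2.882 -1.231
v -3.707 -3.615 -0.222
v -3.224 -2.853 -1.258
v -3.14 -3.585 -0.248
v 2.853 -0.039 -3.405
v 3.321 -0.357 -3.725
v 4.267 0.479 -1.855
v 3.329 -0.012 -3.847
v 3.186 0.325 -3.829
v 2.937 0.546 -3.676
v 2.662 0.582 -3.437
v 2.448 0.42 -3.188
v 2.362 0.113 -3.007
v 2.432 -0.242 -2.953
v 2.637 -0.533 -3.042
v 2.909 -0.667 -3.246
v 3.165 -0.601 -3.501
v -2.146 4.167 0.815
v -1.546 3.447 0.28
v -2.133 2.073 1.469
v -2.734 2.793 2.005
v -1.17 3.707 0.766
v -1.758 2.333 1.955
v -1.168 4.143 1.271
v -1.755 2.769 2.461
v -1.539 4.589 1.602
v -2.126 3.214 2.792
v -2.142 4.873 1.633
v -2.729 3.499 2.822
v -2.747 4.887 1.351
v -3.334 3.513 2.54
v -3.122 4.627 0.865
v -3.71 3.253 2.054
v -3.125 4.191 0.359
v -3.712 2.817 1.549
v -2.754 3.746 0.028
v -3.341 2.371 1.218
v -2.151 3.461 -0.002
v -2.738 2.087 1.187
v 2.704 -1.229 1.903
v 3.232 -1.453 2.622
v 2.184 -2.016 3.216
v 1.656 -1.791 2.497
v 2.934 -0.82 2.694
v 1.885 -1.382 3.289
v 2.501 -0.426 2.303
v 1.452 -0.988 2.898
v 2.187 -0.502 1.677
v 1.138 -1.065 2.272
v 2.176 -1.004 1.184
v 1.128 -1.567 1.778
v 2.475 -1.638 1.111
v 1.426 -2.2 1.706
v 2.908 -2.032 1.502
v 1.859 -2.594 2.097
v 3.222 -1.955 2.128
v 2.173 -2.518 2.723
v 0.957 -2.578 -2.606
v 1.378 -3.806 -1.759
v -0.05 -2.49 -1.978
v 0.371 -3.718 -1.131
v 1.589 -1.742 -1.709
v 2.01 -2.97 -0.862
v 0.582 -1.654 -1.081
v 1.003 -2.882 -0.234
f 2 1 5
f 2 5 3
f 3 5 6
f 3 6 4
f 5 1 7
f 5 7 6
f 6 7 8
f 6 8 4
f 7 1 9
f 7 9 8
f 8 9 10
f 8 10 4
f 9 1 11
f 9 11 10
f 10 11 12
f 10 12 4
f 11 1 13
f 11 13 12
f 12 13 14
f 12 14 4
f 13 1 15
f 13 15 14
f 14 15 16
f 14 16 4
f 15 1 17
f 15 17 16
f 16 17 18
f 16 18 4
f 17 1 19
f 17 19 18
f 18 19 20
f 18 20 4
f 19 1 21
f 19 21 20
f 20 21 22
f 20 22 4
f 21 1 23
f 21 23 22
f 22 23 24
f 22 24 4
f 23 1 2
f 23 2 24
f 24 2 3
f 24 3 4
f 26 25 28
f 26 28 27
f 28 25 29
f 28 29 27
f 29 25 30
f 29 30 27
f 30 25 31
f 30 31 27
f 31 25 32
f 31 32 27
f 32 25 33
f 32 33 27
f 33 25 34
f 33 34 27
f 34 25 35
f 34 35 27
f 35 25 36
f 35 36 27
f 36 25 37
f 36 37 27
f 37 25 26
f 37 26 27
f 39 38 42
f 39 42 40
f 40 42 43
f 40 43 41
f 42 38 44
f 42 44 43
f 43 44 45
f 43 45 41
f 44 38 46
f 44 46 45
f 45 46 47
f 45 47 41
f 46 38 48
f 46 48 47
f 47 48 49
f 47 49 41
f 48 38 50
f 48 50 49
f 49 50 51
f 49 51 41
f 50 38 52
f 50 52 51
f 51 52 53
f 51 53 41
f 52 38 54
f 52 54 53
f 53 54 55
f 53 55 41
f 54 38 56
f 54 56 55
f 55 56 57
f 55 57 41
f 56 38 58
f 56 58 57
f 57 58 59
f 57 59 41
f 58 38 39
f 58 39 59
f 59 39 40
f 59 40 41
f 61 60 64
f 61 64 62
f 62 64 65
f 62 65 63
f 64 60 66
f 64 66 65
f 65 66 67
f 65 67 63
f 66 60 68
f 66 68 67
f 67 68 69
f 67 69 63
f 68 60 70
f 68 70 69
f 69 70 71
f 69 71 63
f 70 60 72
f 70 72 71
f 71 72 73
f 71 73 63
f 72 60 74
f 72 74 73
f 73 74 75
f 73 75 63
f 74 60 76
f 74 76 75
f 75 76 77
f 75 77 63
f 76 60 61
f 76 61 77
f 77 61 62
f 77 62 63
f 79 81 78
f 82 79 78
f 78 81 80
f 80 82 78
f 79 85 81
f 83 79 82
f 83 85 79
f 81 85 80
f 84 82 80
f 80 85 84
f 84 83 82
f 85 83 84



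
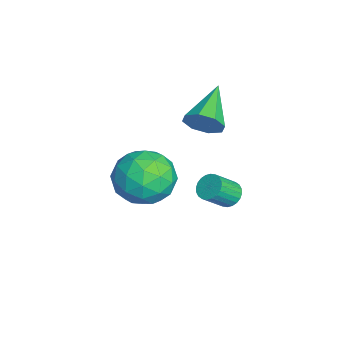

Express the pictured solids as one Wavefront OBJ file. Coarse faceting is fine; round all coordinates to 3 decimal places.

v -0.642 -1.956 0.775
v -0.257 -1.605 1.301
v -2.178 -1.364 1.505
v -0.348 -1.28 0.846
v -0.612 -1.351 0.349
v -0.893 -1.776 0.102
v -1.027 -2.307 0.249
v -0.936 -2.631 0.705
v -0.673 -2.56 1.201
v -0.392 -2.135 1.448
v 1.745 -3.063 0.277
v 2.764 -3.138 0.695
v 1.596 -4.842 0.325
v 2.615 -4.917 0.743
v 1.798 -4.489 1.351
v 1.89 -3.39 1.321
v 2.47 -4.59 -0.301
v 2.562 -3.491 -0.331
v 3.212 -4.082 0.338
v 2.797 -4.019 1.359
v 1.563 -3.961 -0.339
v 1.148 -3.898 0.682
v 2.268 -2.944 0.482
v 2.092 -5.036 0.538
v 1.612 -4.785 0.895
v 2.211 -4.828 1.141
v 1.754 -3.092 0.85
v 2.353 -3.136 1.096
v 1.785 -3.931 1.481
v 2.007 -4.844 -0.076
v 2.606 -4.888 0.17
v 2.149 -3.152 -0.121
v 2.748 -3.195 0.125
v 2.575 -4.049 -0.461
v 3.13 -3.543 0.518
v 3.042 -4.589 0.546
v 2.957 -4.397 -0.068
v 3.011 -3.75 -0.085
v 2.886 -3.506 1.118
v 2.798 -4.552 1.146
v 2.318 -4.301 1.503
v 2.372 -3.654 1.486
v 3.149 -4.061 0.908
v 1.562 -3.428 -0.126
v 1.474 -4.474 -0.098
v 1.988 -4.326 -0.466
v 2.042 -3.679 -0.483
v 1.318 -3.391 0.474
v 1.23 -4.437 0.502
v 1.349 -4.23 1.105
v 1.403 -3.583 1.088
v 1.211 -3.919 0.112
v 0.434 -1.171 -1.958
v 0.852 -1.259 -2.255
v 1.243 -1.956 -1.5
v 0.826 -1.869 -1.202
v 0.915 -1.102 -2.143
v 1.307 -1.799 -1.388
v 0.905 -0.956 -2.003
v 1.297 -1.653 -1.248
v 0.824 -0.842 -1.856
v 1.215 -1.54 -1.101
v 0.683 -0.779 -1.724
v 1.075 -1.476 -0.969
v 0.504 -0.775 -1.628
v 0.896 -1.472 -0.873
v 0.315 -0.832 -1.582
v 0.707 -1.529 -0.827
v 0.144 -0.94 -1.593
v 0.535 -1.637 -0.838
v 0.017 -1.084 -1.66
v 0.408 -1.781 -0.905
v -0.047 -1.241 -1.772
v 0.345 -1.938 -1.017
v -0.037 -1.387 -1.912
v 0.355 -2.084 -1.157
v 0.045 -1.5 -2.059
v 0.436 -2.198 -1.304
v 0.185 -1.564 -2.191
v 0.577 -2.261 -1.436
v 0.364 -1.568 -2.287
v 0.756 -2.265 -1.532
v 0.553 -1.511 -2.333
v 0.945 -2.208 -1.578
v 0.725 -1.403 -2.322
v 1.116 -2.1 -1.567
f 2 1 4
f 2 4 3
f 4 1 5
f 4 5 3
f 5 1 6
f 5 6 3
f 6 1 7
f 6 7 3
f 7 1 8
f 7 8 3
f 8 1 9
f 8 9 3
f 9 1 10
f 9 10 3
f 10 1 2
f 10 2 3
f 11 48 27
f 48 22 51
f 27 51 16
f 48 51 27
f 11 27 23
f 27 16 28
f 23 28 12
f 27 28 23
f 11 23 32
f 23 12 33
f 32 33 18
f 23 33 32
f 11 32 44
f 32 18 47
f 44 47 21
f 32 47 44
f 11 44 48
f 44 21 52
f 48 52 22
f 44 52 48
f 12 28 39
f 28 16 42
f 39 42 20
f 28 42 39
f 16 51 29
f 51 22 50
f 29 50 15
f 51 50 29
f 22 52 49
f 52 21 45
f 49 45 13
f 52 45 49
f 21 47 46
f 47 18 34
f 46 34 17
f 47 34 46
f 18 33 38
f 33 12 35
f 38 35 19
f 33 35 38
f 14 40 26
f 40 20 41
f 26 41 15
f 40 41 26
f 14 26 24
f 26 15 25
f 24 25 13
f 26 25 24
f 14 24 31
f 24 13 30
f 31 30 17
f 24 30 31
f 14 31 36
f 31 17 37
f 36 37 19
f 31 37 36
f 14 36 40
f 36 19 43
f 40 43 20
f 36 43 40
f 15 41 29
f 41 20 42
f 29 42 16
f 41 42 29
f 13 25 49
f 25 15 50
f 49 50 22
f 25 50 49
f 17 30 46
f 30 13 45
f 46 45 21
f 30 45 46
f 19 37 38
f 37 17 34
f 38 34 18
f 37 34 38
f 20 43 39
f 43 19 35
f 39 35 12
f 43 35 39
f 54 53 57
f 54 57 55
f 55 57 58
f 55 58 56
f 57 53 59
f 57 59 58
f 58 59 60
f 58 60 56
f 59 53 61
f 59 61 60
f 60 61 62
f 60 62 56
f 61 53 63
f 61 63 62
f 62 63 64
f 62 64 56
f 63 53 65
f 63 65 64
f 64 65 66
f 64 66 56
f 65 53 67
f 65 67 66
f 66 67 68
f 66 68 56
f 67 53 69
f 67 69 68
f 68 69 70
f 68 70 56
f 69 53 71
f 69 71 70
f 70 71 72
f 70 72 56
f 71 53 73
f 71 73 72
f 72 73 74
f 72 74 56
f 73 53 75
f 73 75 74
f 74 75 76
f 74 76 56
f 75 53 77
f 75 77 76
f 76 77 78
f 76 78 56
f 77 53 79
f 77 79 78
f 78 79 80
f 78 80 56
f 79 53 81
f 79 81 80
f 80 81 82
f 80 82 56
f 81 53 83
f 81 83 82
f 82 83 84
f 82 84 56
f 83 53 85
f 83 85 84
f 84 85 86
f 84 86 56
f 85 53 54
f 85 54 86
f 86 54 55
f 86 55 56



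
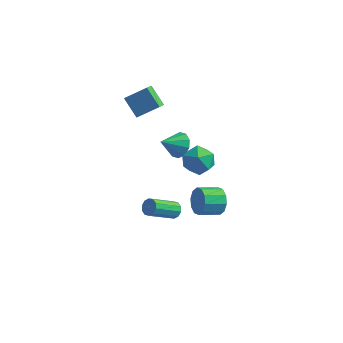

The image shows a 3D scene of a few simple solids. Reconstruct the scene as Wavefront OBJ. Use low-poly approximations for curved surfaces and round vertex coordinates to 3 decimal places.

v 0.019 3.18 0.049
v 0.684 2.53 -0.091
v -0.759 2.2 0.911
v 0.826 2.833 0.384
v 0.661 3.269 0.73
v 0.251 3.671 0.816
v -0.248 3.886 0.609
v -0.645 3.831 0.188
v -0.788 3.527 -0.286
v -0.622 3.091 -0.632
v -0.212 2.689 -0.718
v 0.287 2.474 -0.512
v 4.144 -0.411 -0.548
v 4.603 -0.503 0.256
v 3.654 -1.42 0.692
v 3.196 -1.329 -0.112
v 4.22 -0.078 0.317
v 3.272 -0.996 0.753
v 3.809 0.219 0.047
v 2.86 -0.698 0.484
v 3.525 0.276 -0.449
v 2.577 -0.642 -0.013
v 3.478 0.07 -0.984
v 2.53 -0.848 -0.547
v 3.686 -0.32 -1.352
v 2.737 -1.237 -0.916
v 4.068 -0.744 -1.413
v 3.12 -1.662 -0.977
v 4.48 -1.042 -1.144
v 3.531 -1.959 -0.707
v 4.763 -1.098 -0.647
v 3.815 -2.016 -0.211
v 4.81 -0.892 -0.113
v 3.862 -1.81 0.324
v -3.174 2.992 3.738
v -3.084 2.154 4.258
v -1.999 3.66 4.612
v -1.909 2.822 5.132
v -2.131 2.478 2.728
v -2.041 1.64 3.248
v -0.956 3.146 3.602
v -0.866 2.308 4.122
v 1.656 2.369 -0.338
v 2.005 2.839 0.636
v 1.775 0.701 0.424
v 2.124 1.171 1.398
v 1.054 1.321 1.046
v 0.981 2.351 0.575
v 2.799 1.189 0.485
v 2.726 2.219 0.014
v 2.711 2.109 1.144
v 1.633 2.191 1.491
v 2.147 1.349 -0.431
v 1.069 1.431 -0.084
v 0.625 1.056 -4.249
v 1.167 0.881 -4.029
v 0.196 -0.57 -2.791
v -0.345 -0.396 -3.011
v 1.035 1.157 -3.808
v 0.064 -0.294 -2.571
v 0.747 1.394 -3.756
v -0.224 -0.057 -2.519
v 0.412 1.502 -3.892
v -0.559 0.051 -2.655
v 0.159 1.44 -4.164
v -0.812 -0.011 -2.927
v 0.084 1.23 -4.469
v -0.887 -0.221 -3.231
v 0.216 0.954 -4.689
v -0.755 -0.497 -3.452
v 0.504 0.717 -4.741
v -0.467 -0.734 -3.504
v 0.839 0.609 -4.605
v -0.132 -0.842 -3.368
v 1.092 0.671 -4.333
v 0.121 -0.78 -3.096
f 2 1 4
f 2 4 3
f 4 1 5
f 4 5 3
f 5 1 6
f 5 6 3
f 6 1 7
f 6 7 3
f 7 1 8
f 7 8 3
f 8 1 9
f 8 9 3
f 9 1 10
f 9 10 3
f 10 1 11
f 10 11 3
f 11 1 12
f 11 12 3
f 12 1 2
f 12 2 3
f 14 13 17
f 14 17 15
f 15 17 18
f 15 18 16
f 17 13 19
f 17 19 18
f 18 19 20
f 18 20 16
f 19 13 21
f 19 21 20
f 20 21 22
f 20 22 16
f 21 13 23
f 21 23 22
f 22 23 24
f 22 24 16
f 23 13 25
f 23 25 24
f 24 25 26
f 24 26 16
f 25 13 27
f 25 27 26
f 26 27 28
f 26 28 16
f 27 13 29
f 27 29 28
f 28 29 30
f 28 30 16
f 29 13 31
f 29 31 30
f 30 31 32
f 30 32 16
f 31 13 33
f 31 33 32
f 32 33 34
f 32 34 16
f 33 13 14
f 33 14 34
f 34 14 15
f 34 15 16
f 36 38 35
f 39 36 35
f 35 38 37
f 37 39 35
f 36 42 38
f 40 36 39
f 40 42 36
f 38 42 37
f 41 39 37
f 37 42 41
f 41 40 39
f 42 40 41
f 43 54 48
f 43 48 44
f 43 44 50
f 43 50 53
f 43 53 54
f 44 48 52
f 48 54 47
f 54 53 45
f 53 50 49
f 50 44 51
f 46 52 47
f 46 47 45
f 46 45 49
f 46 49 51
f 46 51 52
f 47 52 48
f 45 47 54
f 49 45 53
f 51 49 50
f 52 51 44
f 56 55 59
f 56 59 57
f 57 59 60
f 57 60 58
f 59 55 61
f 59 61 60
f 60 61 62
f 60 62 58
f 61 55 63
f 61 63 62
f 62 63 64
f 62 64 58
f 63 55 65
f 63 65 64
f 64 65 66
f 64 66 58
f 65 55 67
f 65 67 66
f 66 67 68
f 66 68 58
f 67 55 69
f 67 69 68
f 68 69 70
f 68 70 58
f 69 55 71
f 69 71 70
f 70 71 72
f 70 72 58
f 71 55 73
f 71 73 72
f 72 73 74
f 72 74 58
f 73 55 75
f 73 75 74
f 74 75 76
f 74 76 58
f 75 55 56
f 75 56 76
f 76 56 57
f 76 57 58



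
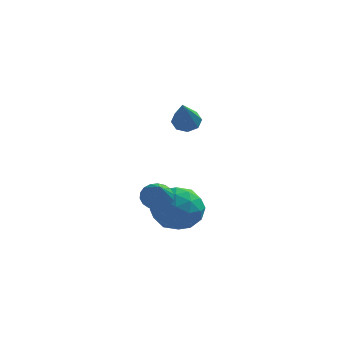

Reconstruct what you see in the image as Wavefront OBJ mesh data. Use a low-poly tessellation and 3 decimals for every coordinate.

v 2.032 0.625 -0.354
v 2.502 0.46 -0.611
v 2.228 -0.885 0.974
v 2.577 0.744 -0.299
v 2.333 0.958 -0.019
v 1.913 0.977 0.064
v 1.563 0.79 -0.098
v 1.488 0.505 -0.41
v 1.732 0.291 -0.689
v 2.152 0.272 -0.772
v 2.48 -0.544 -4.591
v 3.102 -1.06 -3.935
v 1.158 -1.42 -4.025
v 1.78 -1.936 -3.369
v 1.586 -0.924 -3.216
v 2.403 -0.383 -3.566
v 1.857 -2.097 -4.394
v 2.674 -1.556 -4.744
v 2.717 -2.019 -3.813
v 2.55 -1.295 -3.085
v 1.71 -1.185 -4.875
v 1.543 -0.461 -4.147
v 2.907 -0.725 -4.313
v 1.353 -1.755 -3.647
v 1.238 -1.16 -3.557
v 1.604 -1.463 -3.171
v 2.496 -0.328 -4.096
v 2.862 -0.631 -3.71
v 1.971 -0.551 -3.287
v 1.398 -1.849 -4.25
v 1.764 -2.152 -3.864
v 2.656 -1.017 -4.789
v 3.022 -1.32 -4.403
v 2.289 -1.929 -4.673
v 3.047 -1.592 -3.856
v 2.269 -2.107 -3.523
v 2.315 -2.202 -4.126
v 2.795 -1.884 -4.331
v 2.948 -1.167 -3.428
v 2.171 -1.681 -3.095
v 2.057 -1.087 -3.005
v 2.537 -0.769 -3.21
v 2.722 -1.73 -3.356
v 2.089 -0.799 -4.865
v 1.312 -1.313 -4.532
v 1.723 -1.711 -4.75
v 2.203 -1.393 -4.955
v 1.991 -0.373 -4.437
v 1.213 -0.888 -4.104
v 1.465 -0.596 -3.629
v 1.945 -0.278 -3.834
v 1.538 -0.75 -4.604
v 1.573 -2.041 -3.1
v 1.881 -2.314 -3.55
v 1.967 -3.179 -2.14
v 2.068 -2.154 -3.437
v 2.158 -1.971 -3.257
v 2.131 -1.802 -3.047
v 1.994 -1.681 -2.846
v 1.774 -1.631 -2.696
v 1.513 -1.662 -2.626
v 1.265 -1.768 -2.65
v 1.077 -1.929 -2.763
v 0.988 -2.111 -2.943
v 1.014 -2.28 -3.154
v 1.151 -2.402 -3.354
v 1.372 -2.452 -3.504
v 1.632 -2.421 -3.574
f 2 1 4
f 2 4 3
f 4 1 5
f 4 5 3
f 5 1 6
f 5 6 3
f 6 1 7
f 6 7 3
f 7 1 8
f 7 8 3
f 8 1 9
f 8 9 3
f 9 1 10
f 9 10 3
f 10 1 2
f 10 2 3
f 11 48 27
f 48 22 51
f 27 51 16
f 48 51 27
f 11 27 23
f 27 16 28
f 23 28 12
f 27 28 23
f 11 23 32
f 23 12 33
f 32 33 18
f 23 33 32
f 11 32 44
f 32 18 47
f 44 47 21
f 32 47 44
f 11 44 48
f 44 21 52
f 48 52 22
f 44 52 48
f 12 28 39
f 28 16 42
f 39 42 20
f 28 42 39
f 16 51 29
f 51 22 50
f 29 50 15
f 51 50 29
f 22 52 49
f 52 21 45
f 49 45 13
f 52 45 49
f 21 47 46
f 47 18 34
f 46 34 17
f 47 34 46
f 18 33 38
f 33 12 35
f 38 35 19
f 33 35 38
f 14 40 26
f 40 20 41
f 26 41 15
f 40 41 26
f 14 26 24
f 26 15 25
f 24 25 13
f 26 25 24
f 14 24 31
f 24 13 30
f 31 30 17
f 24 30 31
f 14 31 36
f 31 17 37
f 36 37 19
f 31 37 36
f 14 36 40
f 36 19 43
f 40 43 20
f 36 43 40
f 15 41 29
f 41 20 42
f 29 42 16
f 41 42 29
f 13 25 49
f 25 15 50
f 49 50 22
f 25 50 49
f 17 30 46
f 30 13 45
f 46 45 21
f 30 45 46
f 19 37 38
f 37 17 34
f 38 34 18
f 37 34 38
f 20 43 39
f 43 19 35
f 39 35 12
f 43 35 39
f 54 53 56
f 54 56 55
f 56 53 57
f 56 57 55
f 57 53 58
f 57 58 55
f 58 53 59
f 58 59 55
f 59 53 60
f 59 60 55
f 60 53 61
f 60 61 55
f 61 53 62
f 61 62 55
f 62 53 63
f 62 63 55
f 63 53 64
f 63 64 55
f 64 53 65
f 64 65 55
f 65 53 66
f 65 66 55
f 66 53 67
f 66 67 55
f 67 53 68
f 67 68 55
f 68 53 54
f 68 54 55



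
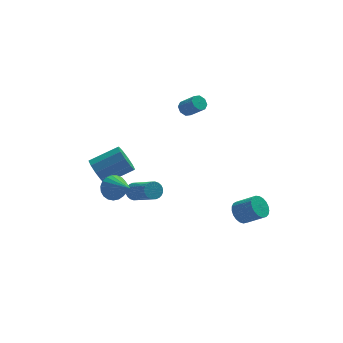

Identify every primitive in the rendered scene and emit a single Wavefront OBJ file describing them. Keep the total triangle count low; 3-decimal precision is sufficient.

v 2.96 -2.894 -2.409
v 3.23 -3.308 -3.038
v 4.23 -3.96 -2.18
v 3.96 -3.546 -1.551
v 3.419 -3.034 -3.05
v 4.419 -3.686 -2.191
v 3.528 -2.736 -2.95
v 4.528 -3.387 -2.092
v 3.539 -2.465 -2.757
v 4.538 -3.117 -1.899
v 3.449 -2.268 -2.504
v 4.449 -2.92 -1.646
v 3.276 -2.18 -2.234
v 4.275 -2.832 -1.376
v 3.047 -2.215 -1.995
v 4.047 -2.867 -1.137
v 2.804 -2.368 -1.827
v 3.804 -3.019 -0.969
v 2.587 -2.611 -1.76
v 3.587 -3.263 -0.902
v 2.435 -2.904 -1.805
v 3.435 -3.555 -0.947
v 2.374 -3.195 -1.955
v 3.374 -3.846 -1.096
v 2.414 -3.433 -2.183
v 3.414 -4.085 -1.325
v 2.549 -3.579 -2.45
v 3.549 -4.231 -1.592
v 2.754 -3.606 -2.71
v 3.754 -4.258 -1.852
v 2.995 -3.51 -2.918
v 3.995 -4.162 -2.06
v -2.45 2 -3.309
v -2.146 1.797 -3.847
v -1.267 0.198 -2.749
v -1.57 0.4 -2.211
v -1.975 1.957 -3.751
v -1.096 0.358 -2.653
v -1.876 2.124 -3.588
v -0.996 0.525 -2.49
v -1.864 2.272 -3.382
v -0.984 0.673 -2.284
v -1.941 2.378 -3.165
v -1.062 0.779 -2.067
v -2.096 2.427 -2.97
v -1.217 0.828 -1.872
v -2.305 2.411 -2.827
v -1.425 0.811 -1.729
v -2.535 2.332 -2.757
v -1.656 0.732 -1.659
v -2.753 2.202 -2.771
v -1.874 0.603 -1.673
v -2.924 2.042 -2.867
v -2.045 0.443 -1.769
v -3.024 1.875 -3.03
v -2.144 0.276 -1.932
v -3.036 1.727 -3.236
v -2.156 0.128 -2.138
v -2.958 1.621 -3.453
v -2.079 0.022 -2.355
v -2.803 1.572 -3.648
v -1.924 -0.027 -2.55
v -2.595 1.589 -3.791
v -1.715 -0.011 -2.693
v -2.364 1.668 -3.861
v -1.485 0.068 -2.763
v -4.192 -1.481 -0.356
v -3.456 -1.365 -0.861
v -3.428 -2.879 0.436
v -3.379 -1.153 -0.562
v -3.443 -0.999 -0.227
v -3.636 -0.927 0.085
v -3.925 -0.951 0.321
v -4.261 -1.067 0.44
v -4.584 -1.254 0.422
v -4.84 -1.481 0.269
v -4.984 -1.707 0.008
v -4.99 -1.894 -0.316
v -4.859 -2.01 -0.647
v -4.613 -2.034 -0.928
v -4.293 -1.962 -1.109
v -3.956 -1.808 -1.161
v -3.66 -1.596 -1.073
v 0.864 3.363 2.783
v 1.347 3.476 2.482
v 2.058 2.771 3.356
v 1.576 2.657 3.657
v 1.266 3.781 2.794
v 1.977 3.076 3.668
v 0.949 3.841 3.099
v 1.661 3.136 3.974
v 0.583 3.621 3.22
v 1.295 2.915 4.094
v 0.382 3.249 3.084
v 1.093 2.544 3.958
v 0.463 2.944 2.772
v 1.174 2.239 3.646
v 0.779 2.884 2.466
v 1.491 2.179 3.341
v 1.145 3.105 2.346
v 1.857 2.399 3.22
v -4.763 1.422 -0.894
v -4.302 1.152 -1.751
v -2.536 1.287 -0.843
v -2.997 1.558 0.014
v -4.352 1.774 -1.747
v -2.586 1.909 -0.839
v -4.559 2.262 -1.417
v -2.793 2.397 -0.51
v -4.844 2.429 -0.887
v -3.078 2.565 0.02
v -5.098 2.212 -0.36
v -3.332 2.347 0.547
v -5.224 1.693 -0.037
v -3.458 1.828 0.871
v -5.174 1.071 -0.041
v -3.408 1.206 0.867
v -4.967 0.583 -0.37
v -3.201 0.718 0.537
v -4.682 0.415 -0.9
v -2.916 0.551 0.007
v -4.428 0.633 -1.427
v -2.662 0.768 -0.52
f 2 1 5
f 2 5 3
f 3 5 6
f 3 6 4
f 5 1 7
f 5 7 6
f 6 7 8
f 6 8 4
f 7 1 9
f 7 9 8
f 8 9 10
f 8 10 4
f 9 1 11
f 9 11 10
f 10 11 12
f 10 12 4
f 11 1 13
f 11 13 12
f 12 13 14
f 12 14 4
f 13 1 15
f 13 15 14
f 14 15 16
f 14 16 4
f 15 1 17
f 15 17 16
f 16 17 18
f 16 18 4
f 17 1 19
f 17 19 18
f 18 19 20
f 18 20 4
f 19 1 21
f 19 21 20
f 20 21 22
f 20 22 4
f 21 1 23
f 21 23 22
f 22 23 24
f 22 24 4
f 23 1 25
f 23 25 24
f 24 25 26
f 24 26 4
f 25 1 27
f 25 27 26
f 26 27 28
f 26 28 4
f 27 1 29
f 27 29 28
f 28 29 30
f 28 30 4
f 29 1 31
f 29 31 30
f 30 31 32
f 30 32 4
f 31 1 2
f 31 2 32
f 32 2 3
f 32 3 4
f 34 33 37
f 34 37 35
f 35 37 38
f 35 38 36
f 37 33 39
f 37 39 38
f 38 39 40
f 38 40 36
f 39 33 41
f 39 41 40
f 40 41 42
f 40 42 36
f 41 33 43
f 41 43 42
f 42 43 44
f 42 44 36
f 43 33 45
f 43 45 44
f 44 45 46
f 44 46 36
f 45 33 47
f 45 47 46
f 46 47 48
f 46 48 36
f 47 33 49
f 47 49 48
f 48 49 50
f 48 50 36
f 49 33 51
f 49 51 50
f 50 51 52
f 50 52 36
f 51 33 53
f 51 53 52
f 52 53 54
f 52 54 36
f 53 33 55
f 53 55 54
f 54 55 56
f 54 56 36
f 55 33 57
f 55 57 56
f 56 57 58
f 56 58 36
f 57 33 59
f 57 59 58
f 58 59 60
f 58 60 36
f 59 33 61
f 59 61 60
f 60 61 62
f 60 62 36
f 61 33 63
f 61 63 62
f 62 63 64
f 62 64 36
f 63 33 65
f 63 65 64
f 64 65 66
f 64 66 36
f 65 33 34
f 65 34 66
f 66 34 35
f 66 35 36
f 68 67 70
f 68 70 69
f 70 67 71
f 70 71 69
f 71 67 72
f 71 72 69
f 72 67 73
f 72 73 69
f 73 67 74
f 73 74 69
f 74 67 75
f 74 75 69
f 75 67 76
f 75 76 69
f 76 67 77
f 76 77 69
f 77 67 78
f 77 78 69
f 78 67 79
f 78 79 69
f 79 67 80
f 79 80 69
f 80 67 81
f 80 81 69
f 81 67 82
f 81 82 69
f 82 67 83
f 82 83 69
f 83 67 68
f 83 68 69
f 85 84 88
f 85 88 86
f 86 88 89
f 86 89 87
f 88 84 90
f 88 90 89
f 89 90 91
f 89 91 87
f 90 84 92
f 90 92 91
f 91 92 93
f 91 93 87
f 92 84 94
f 92 94 93
f 93 94 95
f 93 95 87
f 94 84 96
f 94 96 95
f 95 96 97
f 95 97 87
f 96 84 98
f 96 98 97
f 97 98 99
f 97 99 87
f 98 84 100
f 98 100 99
f 99 100 101
f 99 101 87
f 100 84 85
f 100 85 101
f 101 85 86
f 101 86 87
f 103 102 106
f 103 106 104
f 104 106 107
f 104 107 105
f 106 102 108
f 106 108 107
f 107 108 109
f 107 109 105
f 108 102 110
f 108 110 109
f 109 110 111
f 109 111 105
f 110 102 112
f 110 112 111
f 111 112 113
f 111 113 105
f 112 102 114
f 112 114 113
f 113 114 115
f 113 115 105
f 114 102 116
f 114 116 115
f 115 116 117
f 115 117 105
f 116 102 118
f 116 118 117
f 117 118 119
f 117 119 105
f 118 102 120
f 118 120 119
f 119 120 121
f 119 121 105
f 120 102 122
f 120 122 121
f 121 122 123
f 121 123 105
f 122 102 103
f 122 103 123
f 123 103 104
f 123 104 105



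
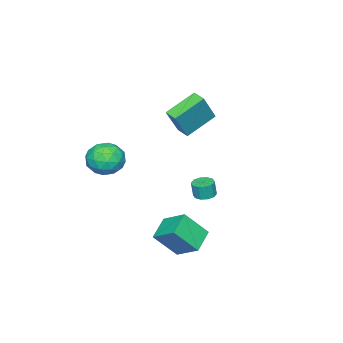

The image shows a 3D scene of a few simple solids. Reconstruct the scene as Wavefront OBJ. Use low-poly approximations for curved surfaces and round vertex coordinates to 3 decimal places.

v 1.553 -1.604 0.956
v 2.21 -0.985 0.136
v 3.15 -2.655 1.444
v 3.807 -2.036 0.624
v 3.403 -1.477 1.629
v 2.416 -0.827 1.328
v 2.944 -2.813 0.252
v 1.957 -2.163 -0.049
v 3.07 -1.732 -0.299
v 3.354 -0.906 0.553
v 2.006 -2.734 1.027
v 2.29 -1.908 1.879
v 1.741 -1.202 0.504
v 3.619 -2.438 1.076
v 3.381 -2.109 1.668
v 3.768 -1.746 1.186
v 1.862 -1.109 1.204
v 2.249 -0.745 0.722
v 2.95 -1.035 1.6
v 3.111 -2.895 0.858
v 3.498 -2.531 0.376
v 1.592 -1.894 0.394
v 1.979 -1.531 -0.088
v 2.41 -2.605 -0.02
v 2.633 -1.277 -0.234
v 3.572 -1.896 0.052
v 3.064 -2.352 -0.166
v 2.484 -1.97 -0.343
v 2.8 -0.792 0.266
v 3.739 -1.41 0.553
v 3.501 -1.081 1.144
v 2.921 -0.699 0.967
v 3.306 -1.231 0.01
v 1.621 -2.23 1.027
v 2.56 -2.848 1.314
v 2.439 -2.941 0.613
v 1.859 -2.559 0.436
v 1.788 -1.744 1.528
v 2.727 -2.363 1.814
v 2.876 -1.67 1.923
v 2.296 -1.288 1.746
v 2.054 -2.409 1.57
v -3.888 0.467 -4.511
v -3.533 -0.131 -4.595
v -3.438 -0.225 -3.534
v -3.792 0.373 -3.449
v -3.248 0.194 -4.592
v -3.153 0.1 -3.531
v -3.207 0.623 -4.558
v -3.112 0.53 -3.496
v -3.426 0.993 -4.506
v -3.331 0.899 -3.444
v -3.821 1.161 -4.456
v -3.726 1.068 -3.394
v -4.242 1.065 -4.426
v -4.147 0.971 -3.365
v -4.527 0.74 -4.429
v -4.432 0.646 -3.368
v -4.568 0.31 -4.464
v -4.473 0.217 -3.402
v -4.349 -0.059 -4.516
v -4.254 -0.153 -3.454
v -3.954 -0.228 -4.566
v -3.859 -0.321 -3.504
v -2.042 -0.177 1.554
v -3.808 0.554 2.622
v -1.771 0.662 1.428
v -3.537 1.393 2.497
v -0.943 -0.253 3.423
v -2.709 0.478 4.492
v -0.672 0.586 3.298
v -2.438 1.317 4.366
v 3.318 2.611 -2.245
v 3.429 4.076 -1.313
v 2.468 3.615 -3.724
v 2.578 5.081 -2.793
v 4.742 2.899 -2.867
v 4.852 4.365 -1.936
v 3.891 3.904 -4.347
v 4.002 5.369 -3.415
f 1 38 17
f 38 12 41
f 17 41 6
f 38 41 17
f 1 17 13
f 17 6 18
f 13 18 2
f 17 18 13
f 1 13 22
f 13 2 23
f 22 23 8
f 13 23 22
f 1 22 34
f 22 8 37
f 34 37 11
f 22 37 34
f 1 34 38
f 34 11 42
f 38 42 12
f 34 42 38
f 2 18 29
f 18 6 32
f 29 32 10
f 18 32 29
f 6 41 19
f 41 12 40
f 19 40 5
f 41 40 19
f 12 42 39
f 42 11 35
f 39 35 3
f 42 35 39
f 11 37 36
f 37 8 24
f 36 24 7
f 37 24 36
f 8 23 28
f 23 2 25
f 28 25 9
f 23 25 28
f 4 30 16
f 30 10 31
f 16 31 5
f 30 31 16
f 4 16 14
f 16 5 15
f 14 15 3
f 16 15 14
f 4 14 21
f 14 3 20
f 21 20 7
f 14 20 21
f 4 21 26
f 21 7 27
f 26 27 9
f 21 27 26
f 4 26 30
f 26 9 33
f 30 33 10
f 26 33 30
f 5 31 19
f 31 10 32
f 19 32 6
f 31 32 19
f 3 15 39
f 15 5 40
f 39 40 12
f 15 40 39
f 7 20 36
f 20 3 35
f 36 35 11
f 20 35 36
f 9 27 28
f 27 7 24
f 28 24 8
f 27 24 28
f 10 33 29
f 33 9 25
f 29 25 2
f 33 25 29
f 44 43 47
f 44 47 45
f 45 47 48
f 45 48 46
f 47 43 49
f 47 49 48
f 48 49 50
f 48 50 46
f 49 43 51
f 49 51 50
f 50 51 52
f 50 52 46
f 51 43 53
f 51 53 52
f 52 53 54
f 52 54 46
f 53 43 55
f 53 55 54
f 54 55 56
f 54 56 46
f 55 43 57
f 55 57 56
f 56 57 58
f 56 58 46
f 57 43 59
f 57 59 58
f 58 59 60
f 58 60 46
f 59 43 61
f 59 61 60
f 60 61 62
f 60 62 46
f 61 43 63
f 61 63 62
f 62 63 64
f 62 64 46
f 63 43 44
f 63 44 64
f 64 44 45
f 64 45 46
f 66 68 65
f 69 66 65
f 65 68 67
f 67 69 65
f 66 72 68
f 70 66 69
f 70 72 66
f 68 72 67
f 71 69 67
f 67 72 71
f 71 70 69
f 72 70 71
f 74 76 73
f 77 74 73
f 73 76 75
f 75 77 73
f 74 80 76
f 78 74 77
f 78 80 74
f 76 80 75
f 79 77 75
f 75 80 79
f 79 78 77
f 80 78 79

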